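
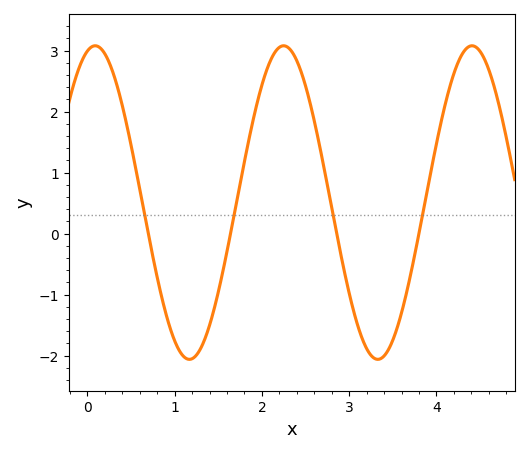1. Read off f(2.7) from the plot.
1.16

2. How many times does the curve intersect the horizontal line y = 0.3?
4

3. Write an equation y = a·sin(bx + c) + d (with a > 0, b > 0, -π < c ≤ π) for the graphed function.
y = 2.57sin(2.91x + 1.31) + 0.51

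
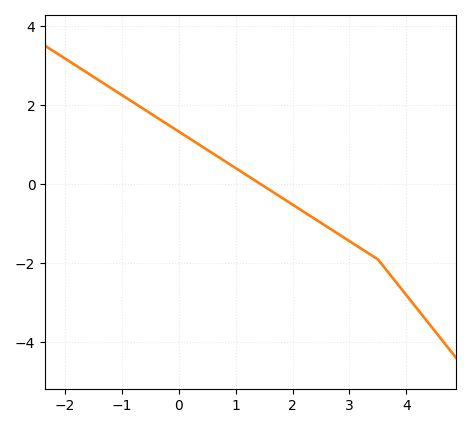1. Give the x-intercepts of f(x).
1.44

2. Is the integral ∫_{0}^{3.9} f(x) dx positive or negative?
negative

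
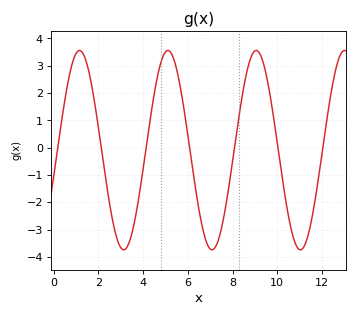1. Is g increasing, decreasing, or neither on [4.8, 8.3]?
neither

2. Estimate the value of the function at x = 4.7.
2.8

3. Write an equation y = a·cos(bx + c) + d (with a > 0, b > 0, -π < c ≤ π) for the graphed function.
y = 3.65cos(1.6x - 1.8) - 0.09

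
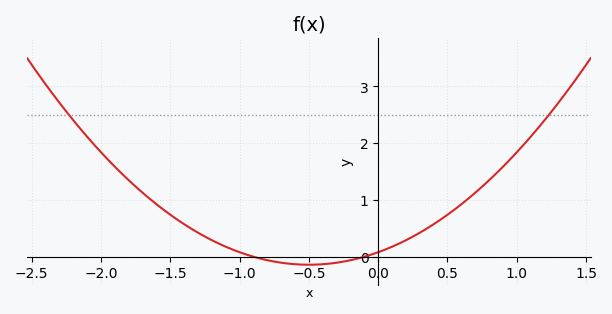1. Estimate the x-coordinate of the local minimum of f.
-0.5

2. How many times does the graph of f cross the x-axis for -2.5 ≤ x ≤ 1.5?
2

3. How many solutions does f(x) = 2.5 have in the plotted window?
2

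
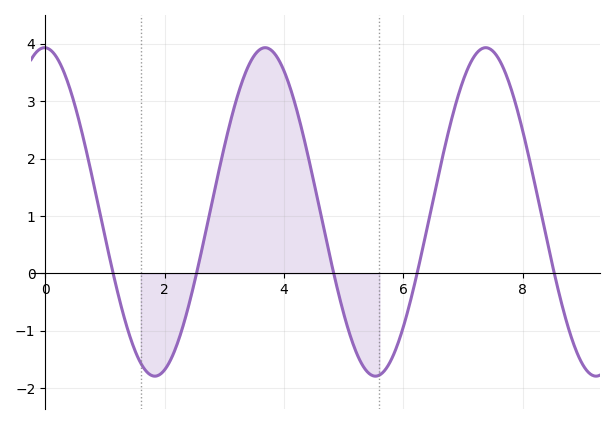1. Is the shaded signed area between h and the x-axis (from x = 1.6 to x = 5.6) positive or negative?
positive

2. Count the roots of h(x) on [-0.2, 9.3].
5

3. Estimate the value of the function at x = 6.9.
3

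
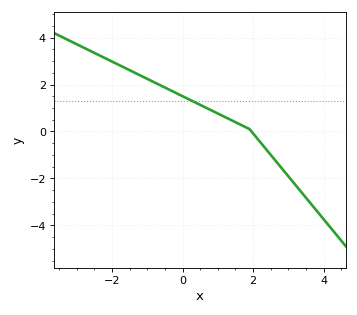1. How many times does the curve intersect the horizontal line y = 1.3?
1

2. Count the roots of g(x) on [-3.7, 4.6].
1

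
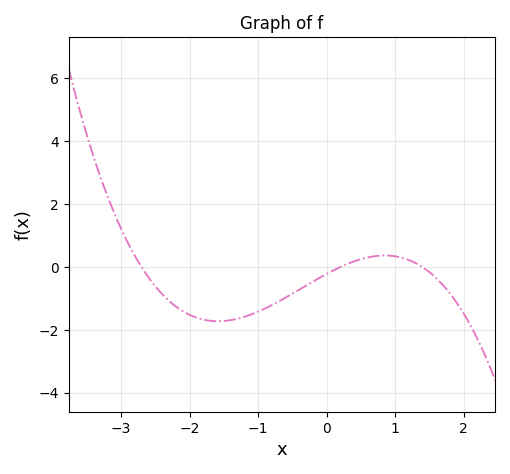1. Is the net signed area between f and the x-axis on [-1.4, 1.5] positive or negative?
negative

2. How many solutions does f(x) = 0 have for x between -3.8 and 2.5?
3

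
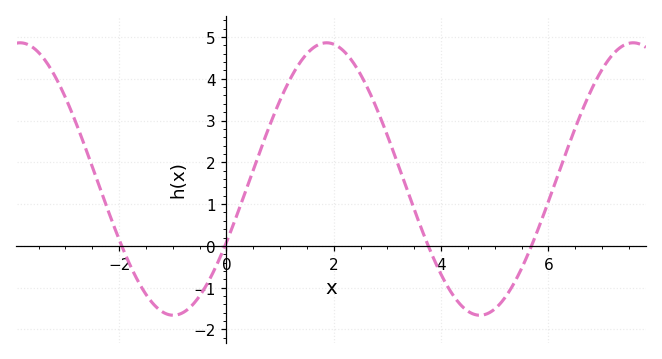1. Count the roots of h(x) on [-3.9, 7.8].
4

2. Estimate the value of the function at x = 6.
1.1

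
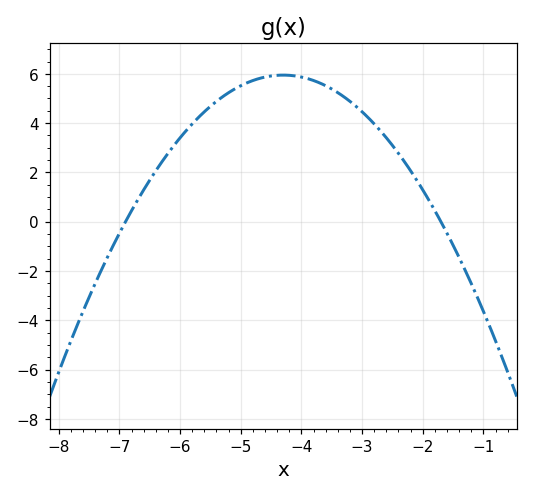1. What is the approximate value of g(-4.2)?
5.94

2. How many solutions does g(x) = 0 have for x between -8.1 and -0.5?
2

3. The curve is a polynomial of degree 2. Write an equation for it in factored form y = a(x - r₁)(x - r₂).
y = -0.88(x + 6.9)(x + 1.7)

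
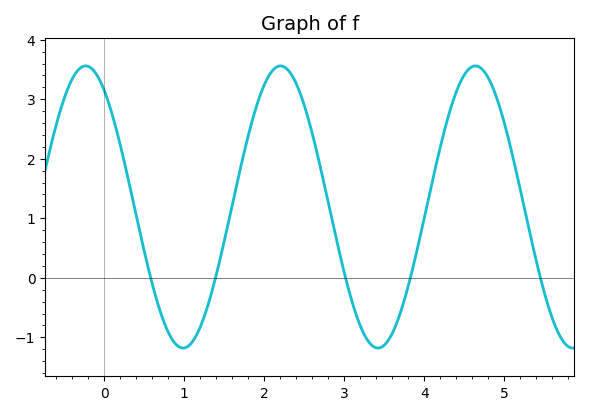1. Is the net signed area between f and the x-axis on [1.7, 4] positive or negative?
positive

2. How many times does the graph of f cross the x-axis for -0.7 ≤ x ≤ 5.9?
5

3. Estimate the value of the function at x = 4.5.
3.4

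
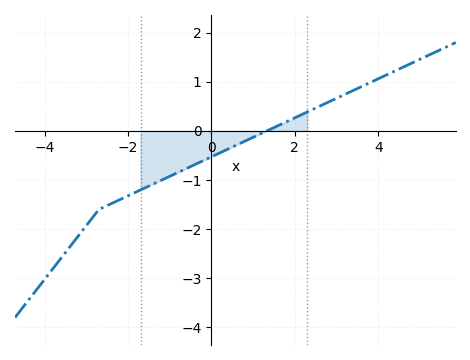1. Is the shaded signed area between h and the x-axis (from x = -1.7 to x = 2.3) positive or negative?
negative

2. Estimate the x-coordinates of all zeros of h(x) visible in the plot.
1.4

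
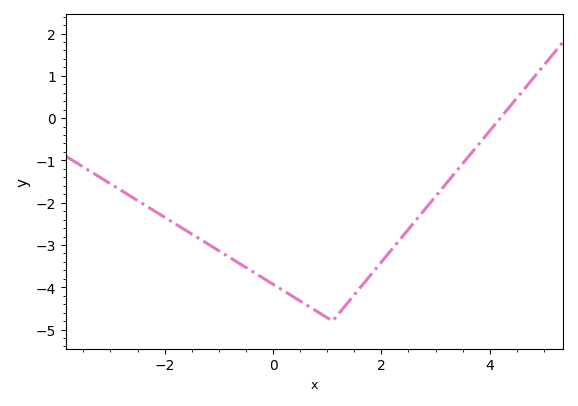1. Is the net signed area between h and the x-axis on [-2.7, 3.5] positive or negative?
negative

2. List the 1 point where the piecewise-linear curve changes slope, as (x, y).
(1.1, -4.8)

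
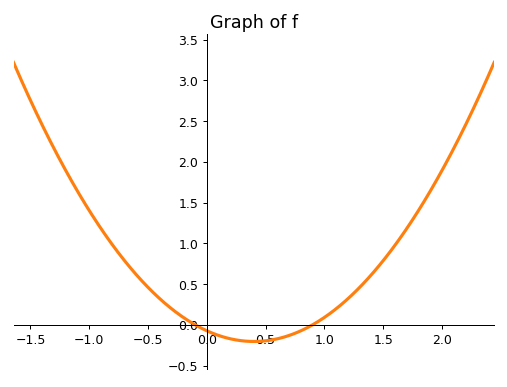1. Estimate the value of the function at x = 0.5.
-0.197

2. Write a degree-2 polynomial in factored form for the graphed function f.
y = 0.82(x + 0.1)(x - 0.9)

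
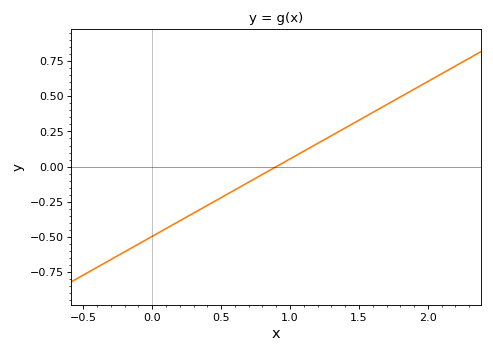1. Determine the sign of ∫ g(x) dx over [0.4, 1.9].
positive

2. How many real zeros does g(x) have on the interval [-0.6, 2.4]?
1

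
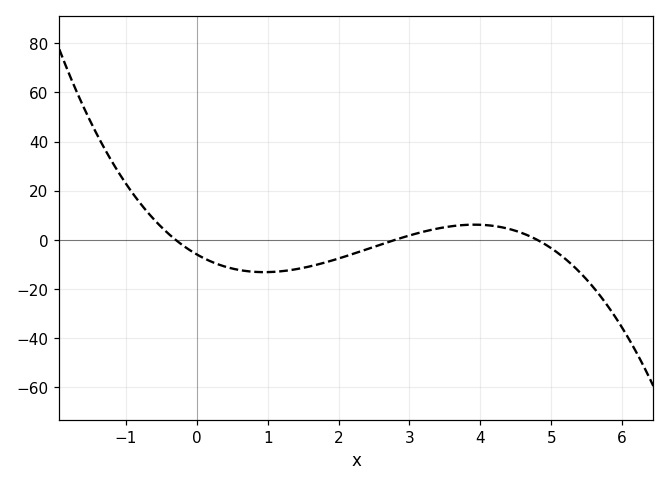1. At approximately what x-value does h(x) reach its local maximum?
4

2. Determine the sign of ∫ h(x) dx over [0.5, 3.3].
negative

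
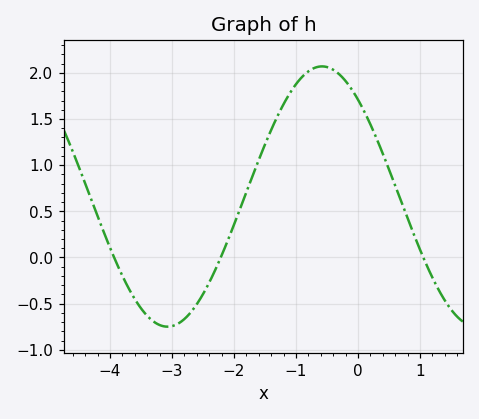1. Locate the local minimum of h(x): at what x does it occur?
-3.1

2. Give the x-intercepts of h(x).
-3.9, -2.2, 1.1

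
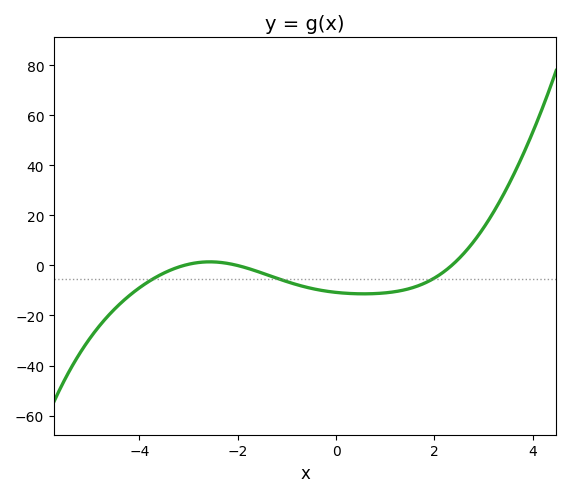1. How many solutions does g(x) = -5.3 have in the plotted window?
3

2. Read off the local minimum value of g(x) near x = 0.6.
-11.3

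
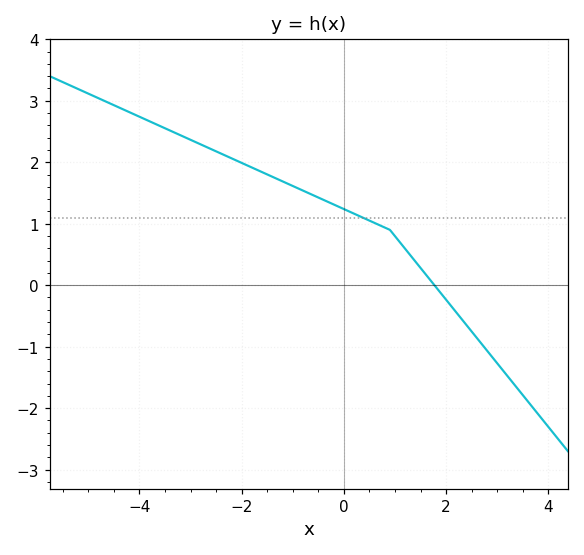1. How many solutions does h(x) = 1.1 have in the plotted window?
1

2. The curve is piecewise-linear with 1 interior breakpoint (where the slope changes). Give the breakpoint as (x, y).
(0.9, 0.9)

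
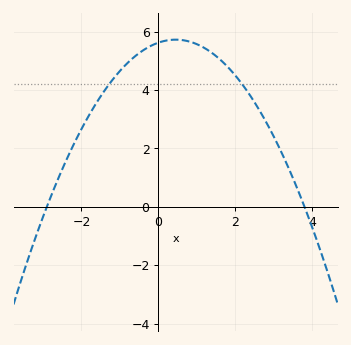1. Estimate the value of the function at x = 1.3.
5.4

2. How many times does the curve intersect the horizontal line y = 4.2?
2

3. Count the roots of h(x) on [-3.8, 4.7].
2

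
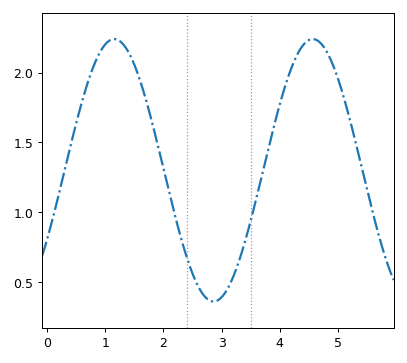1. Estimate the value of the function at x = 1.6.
1.94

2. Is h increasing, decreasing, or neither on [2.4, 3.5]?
neither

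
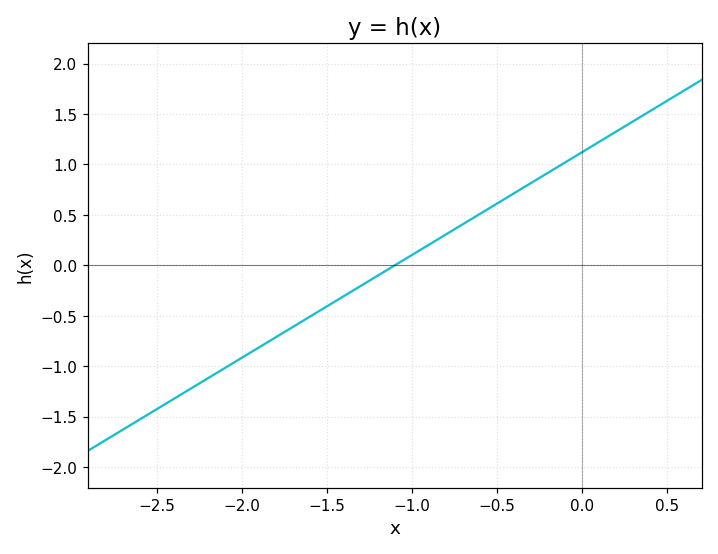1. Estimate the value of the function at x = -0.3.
0.816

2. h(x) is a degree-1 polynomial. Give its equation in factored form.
y = 1.02(x + 1.1)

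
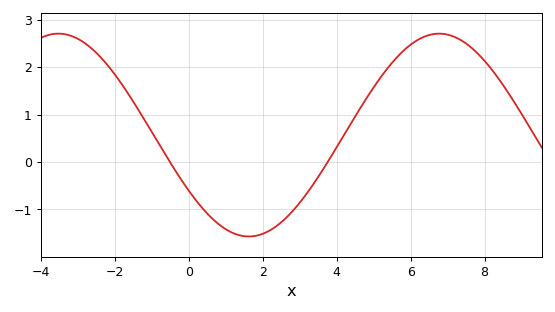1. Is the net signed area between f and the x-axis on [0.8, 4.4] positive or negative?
negative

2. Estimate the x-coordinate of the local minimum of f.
1.62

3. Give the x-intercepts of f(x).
-0.511, 3.75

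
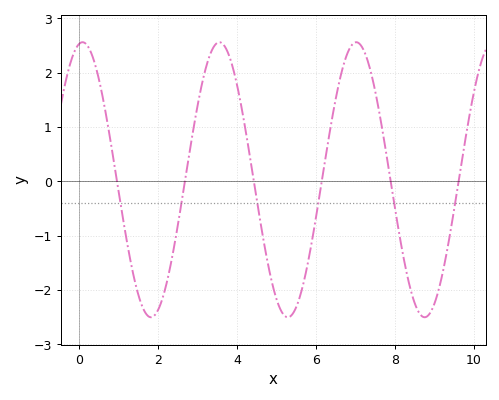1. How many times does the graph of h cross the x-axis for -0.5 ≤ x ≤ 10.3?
6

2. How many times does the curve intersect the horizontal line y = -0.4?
6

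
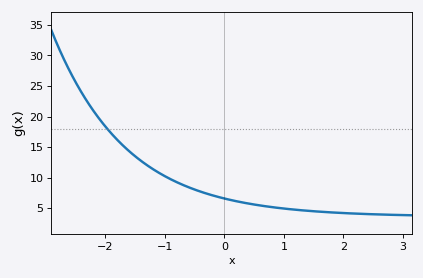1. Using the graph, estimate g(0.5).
5.5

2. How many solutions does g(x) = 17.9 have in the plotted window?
1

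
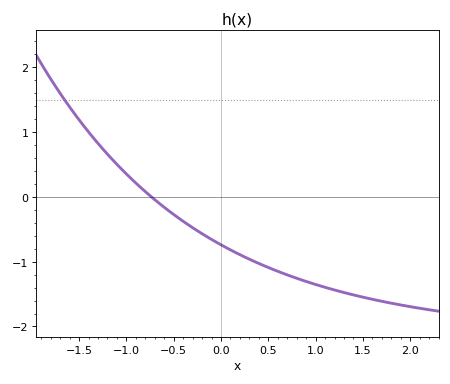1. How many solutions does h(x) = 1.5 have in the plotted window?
1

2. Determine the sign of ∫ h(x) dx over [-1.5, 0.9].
negative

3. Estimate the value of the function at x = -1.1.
0.501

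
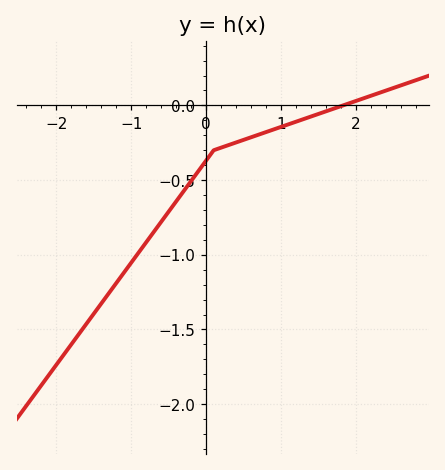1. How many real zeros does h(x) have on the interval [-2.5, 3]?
1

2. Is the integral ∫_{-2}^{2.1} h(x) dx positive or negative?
negative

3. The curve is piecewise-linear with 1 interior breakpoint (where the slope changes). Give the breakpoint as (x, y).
(0.1, -0.3)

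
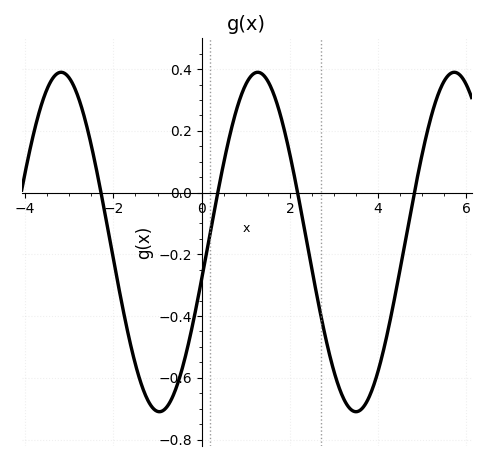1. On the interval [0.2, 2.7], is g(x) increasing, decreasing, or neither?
neither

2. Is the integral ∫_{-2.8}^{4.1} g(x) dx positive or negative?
negative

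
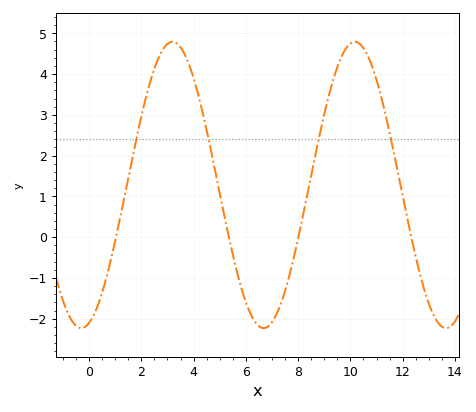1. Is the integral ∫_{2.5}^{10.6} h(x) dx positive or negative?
positive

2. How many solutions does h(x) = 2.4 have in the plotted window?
4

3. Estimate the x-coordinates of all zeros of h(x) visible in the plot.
1.03, 5.35, 8.01, 12.3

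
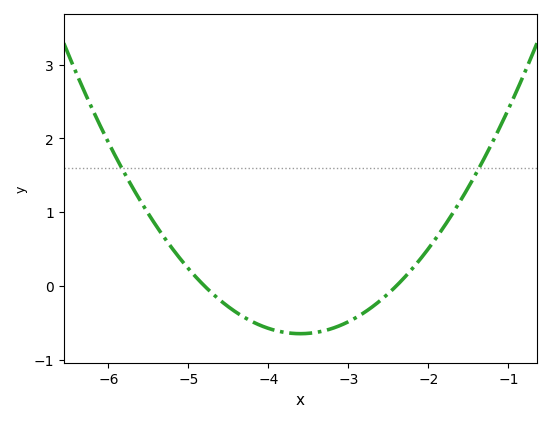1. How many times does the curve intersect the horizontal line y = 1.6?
2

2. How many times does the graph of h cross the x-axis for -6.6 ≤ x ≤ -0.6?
2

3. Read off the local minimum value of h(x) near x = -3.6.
-0.6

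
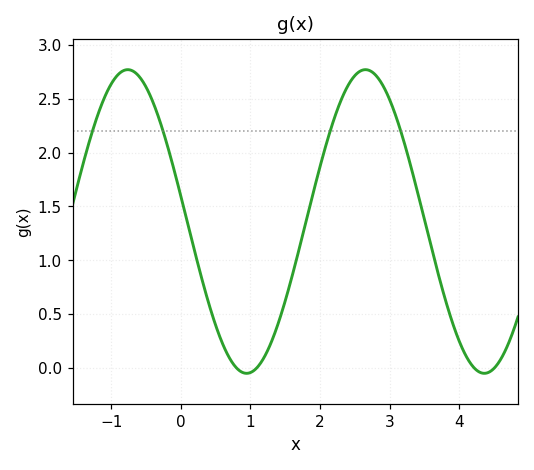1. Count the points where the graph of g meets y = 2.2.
4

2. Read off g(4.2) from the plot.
0.012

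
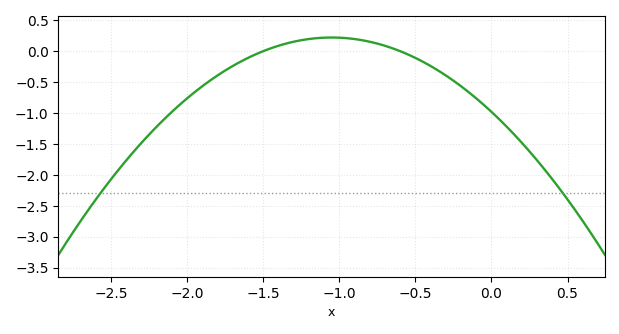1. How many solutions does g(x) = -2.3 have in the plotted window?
2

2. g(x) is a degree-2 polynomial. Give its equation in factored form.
y = -1.09(x + 1.5)(x + 0.6)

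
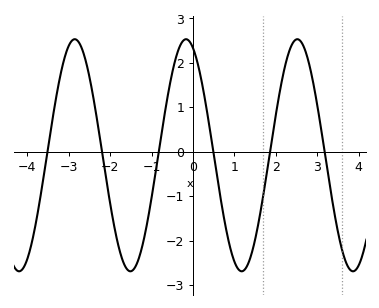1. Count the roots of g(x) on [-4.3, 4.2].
6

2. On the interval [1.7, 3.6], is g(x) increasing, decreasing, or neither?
neither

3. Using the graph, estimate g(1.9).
0.2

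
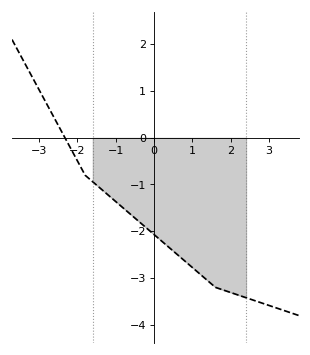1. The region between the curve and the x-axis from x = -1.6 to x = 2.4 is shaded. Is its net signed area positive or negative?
negative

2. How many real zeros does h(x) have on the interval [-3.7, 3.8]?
1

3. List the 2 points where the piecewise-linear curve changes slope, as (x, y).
(-1.8, -0.8); (1.6, -3.2)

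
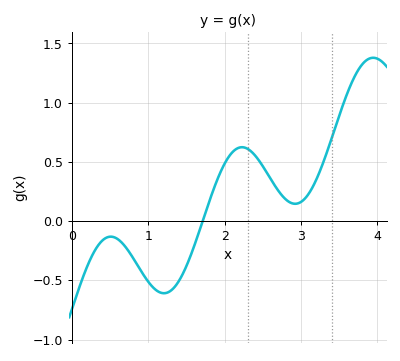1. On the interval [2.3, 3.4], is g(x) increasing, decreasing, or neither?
neither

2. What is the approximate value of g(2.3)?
0.61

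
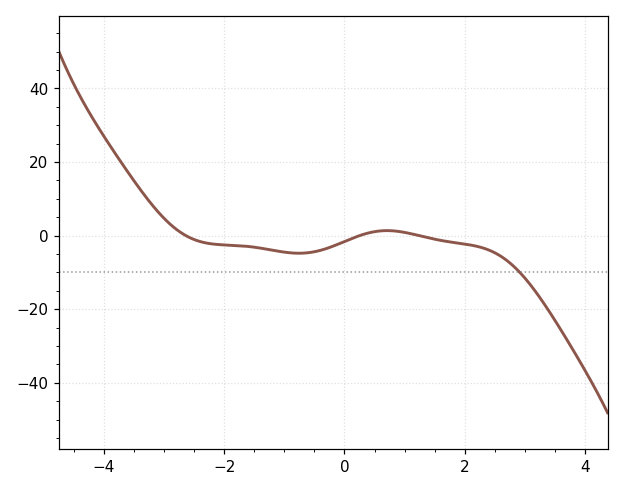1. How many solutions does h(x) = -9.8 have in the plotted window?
1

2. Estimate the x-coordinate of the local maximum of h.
0.71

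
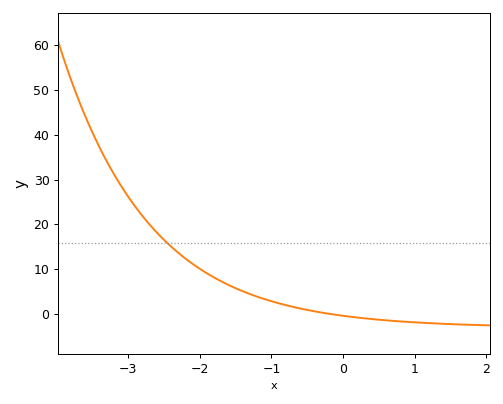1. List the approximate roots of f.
-0.155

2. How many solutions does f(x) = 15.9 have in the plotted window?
1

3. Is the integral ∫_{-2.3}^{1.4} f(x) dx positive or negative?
positive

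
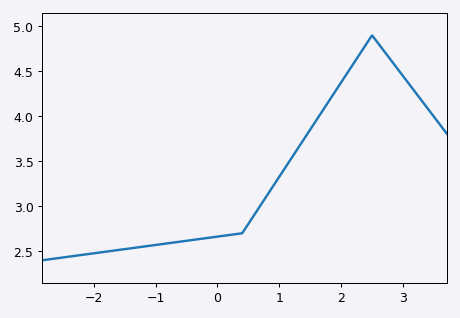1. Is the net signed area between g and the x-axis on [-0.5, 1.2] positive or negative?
positive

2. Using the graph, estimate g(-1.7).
2.51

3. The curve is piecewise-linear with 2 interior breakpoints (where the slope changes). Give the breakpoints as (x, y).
(0.4, 2.7); (2.5, 4.9)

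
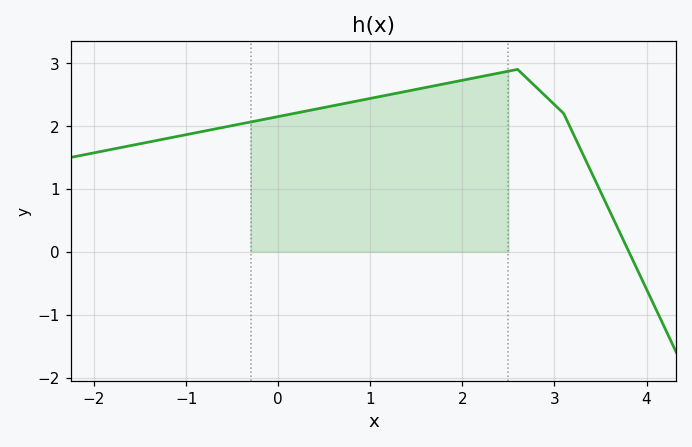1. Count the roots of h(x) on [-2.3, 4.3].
1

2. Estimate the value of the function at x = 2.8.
2.6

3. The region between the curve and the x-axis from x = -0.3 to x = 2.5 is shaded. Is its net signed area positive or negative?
positive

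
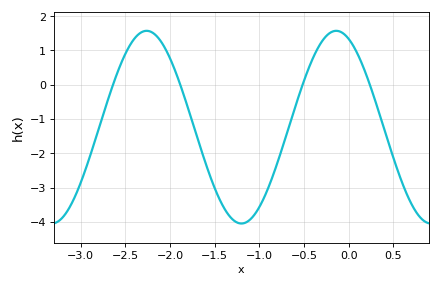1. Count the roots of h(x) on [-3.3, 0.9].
4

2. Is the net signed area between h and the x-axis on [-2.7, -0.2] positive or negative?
negative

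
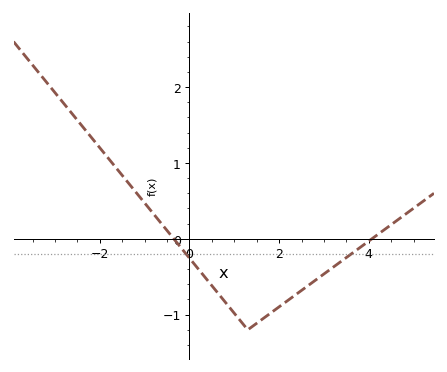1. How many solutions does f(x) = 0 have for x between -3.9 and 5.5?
2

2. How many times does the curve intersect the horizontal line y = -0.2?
2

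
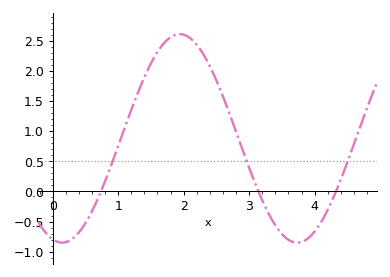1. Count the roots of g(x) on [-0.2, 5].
3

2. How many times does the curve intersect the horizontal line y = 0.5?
3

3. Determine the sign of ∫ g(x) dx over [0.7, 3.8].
positive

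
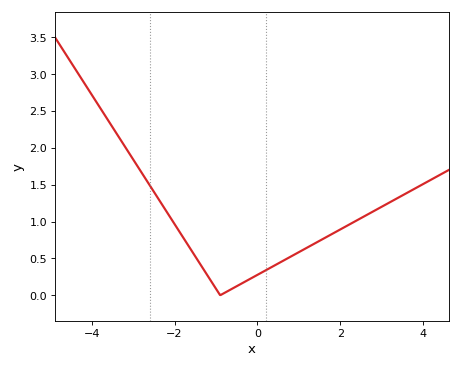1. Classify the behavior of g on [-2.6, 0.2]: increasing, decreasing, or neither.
neither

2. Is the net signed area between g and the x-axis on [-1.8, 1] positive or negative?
positive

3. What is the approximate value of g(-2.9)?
1.75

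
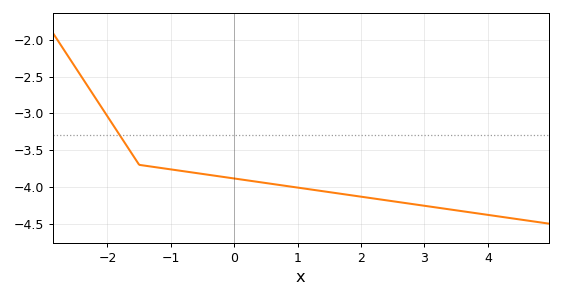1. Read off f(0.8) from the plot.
-3.98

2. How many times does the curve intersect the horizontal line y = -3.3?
1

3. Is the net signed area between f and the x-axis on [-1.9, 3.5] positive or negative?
negative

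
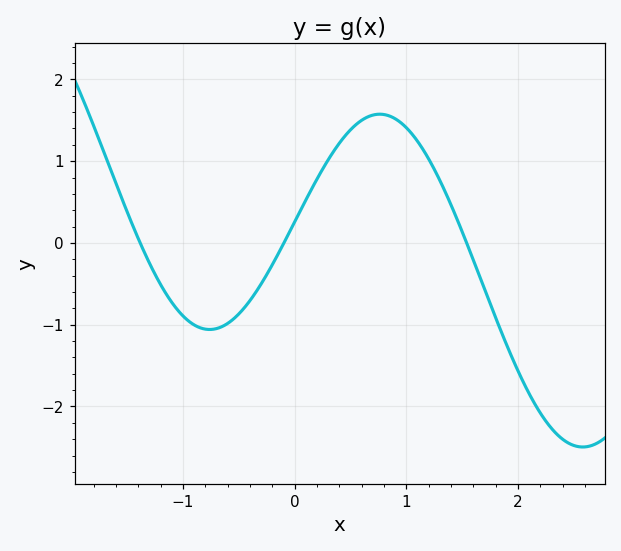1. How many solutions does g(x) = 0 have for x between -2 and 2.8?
3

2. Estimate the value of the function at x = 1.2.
1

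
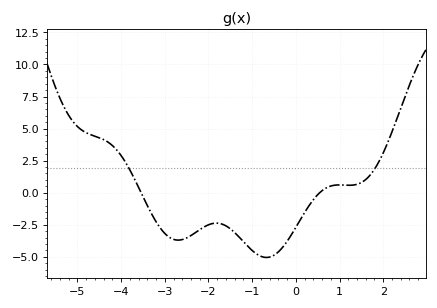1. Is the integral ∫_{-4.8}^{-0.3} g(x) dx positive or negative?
negative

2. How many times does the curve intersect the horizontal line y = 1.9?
2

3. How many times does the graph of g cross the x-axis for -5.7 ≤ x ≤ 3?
2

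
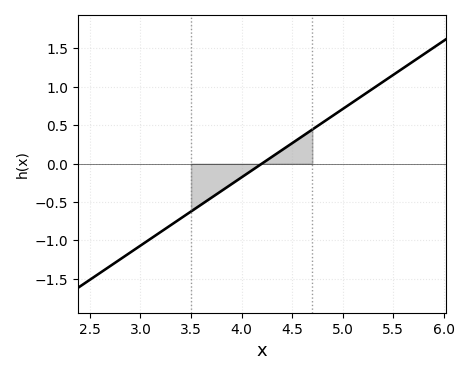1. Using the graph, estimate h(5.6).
1.25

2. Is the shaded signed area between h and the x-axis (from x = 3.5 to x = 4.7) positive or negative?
negative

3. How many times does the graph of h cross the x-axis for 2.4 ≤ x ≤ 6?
1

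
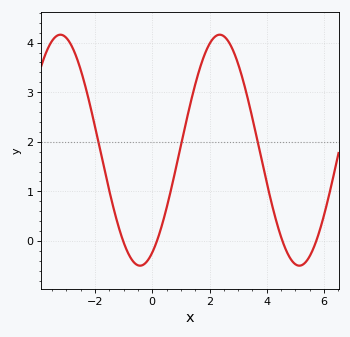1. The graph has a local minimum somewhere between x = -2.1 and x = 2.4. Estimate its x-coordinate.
-0.426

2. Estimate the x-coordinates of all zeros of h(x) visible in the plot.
-1.02, 0.166, 4.54, 5.73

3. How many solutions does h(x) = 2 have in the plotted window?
3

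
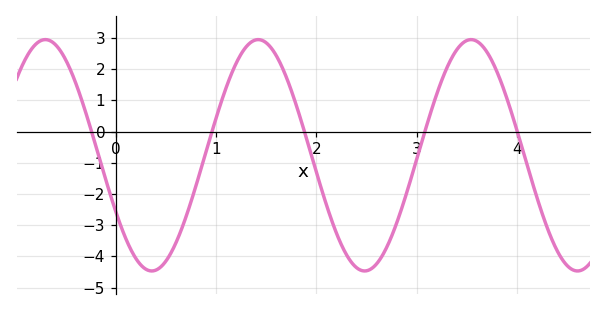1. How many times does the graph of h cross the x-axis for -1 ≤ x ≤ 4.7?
5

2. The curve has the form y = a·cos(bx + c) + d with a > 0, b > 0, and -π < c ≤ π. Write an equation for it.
y = 3.71cos(2.96x + 2.08) - 0.76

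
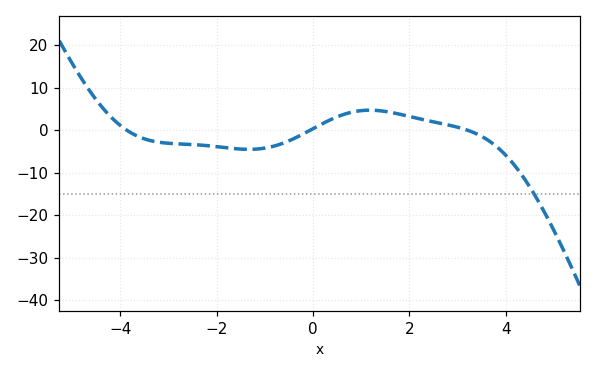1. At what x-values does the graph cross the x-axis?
-3.8, 0, 3.2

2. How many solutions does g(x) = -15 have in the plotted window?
1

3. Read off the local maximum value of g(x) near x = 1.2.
5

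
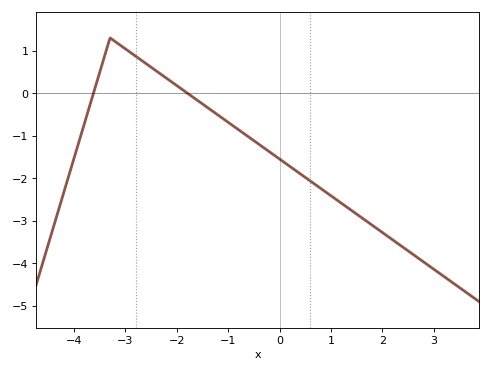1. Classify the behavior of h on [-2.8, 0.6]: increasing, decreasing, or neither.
decreasing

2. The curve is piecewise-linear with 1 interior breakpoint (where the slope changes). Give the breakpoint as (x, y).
(-3.3, 1.3)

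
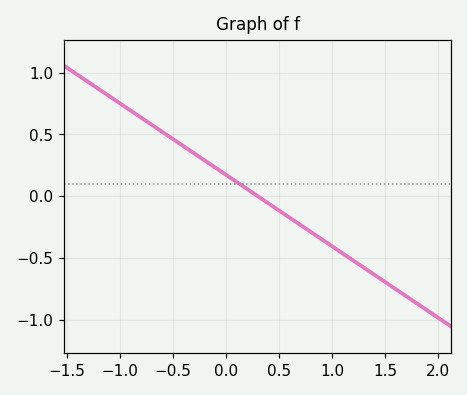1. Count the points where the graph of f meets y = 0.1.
1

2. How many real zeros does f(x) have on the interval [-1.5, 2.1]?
1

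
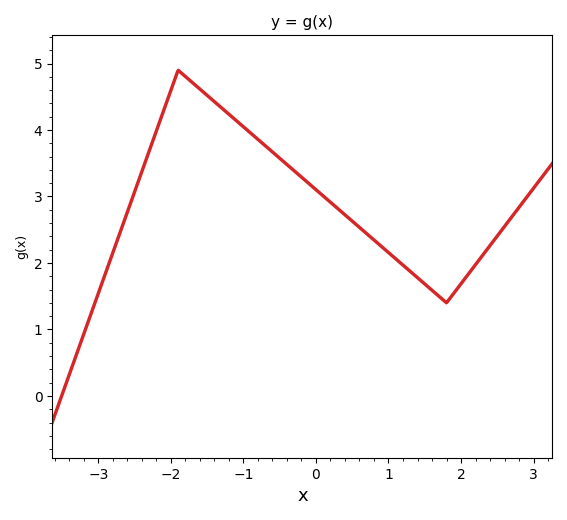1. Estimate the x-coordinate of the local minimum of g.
1.8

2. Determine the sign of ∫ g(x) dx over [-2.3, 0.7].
positive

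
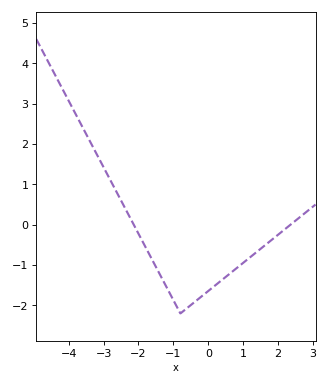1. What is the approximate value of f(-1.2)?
-1.54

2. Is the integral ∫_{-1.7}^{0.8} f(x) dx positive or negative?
negative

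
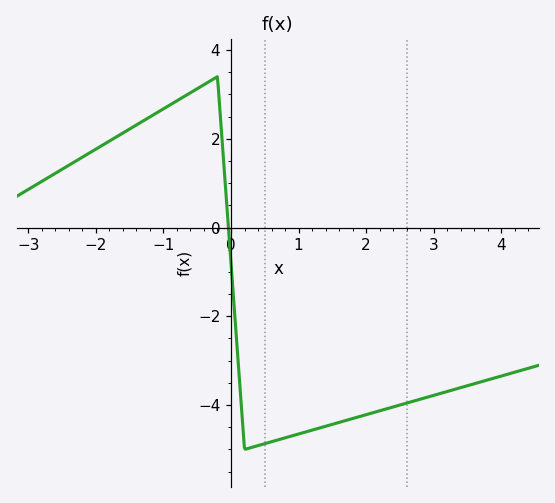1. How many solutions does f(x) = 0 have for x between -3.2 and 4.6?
1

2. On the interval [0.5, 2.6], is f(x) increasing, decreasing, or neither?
increasing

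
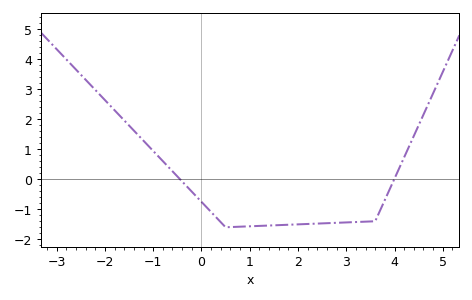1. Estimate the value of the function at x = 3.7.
-1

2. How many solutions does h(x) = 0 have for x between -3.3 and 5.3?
2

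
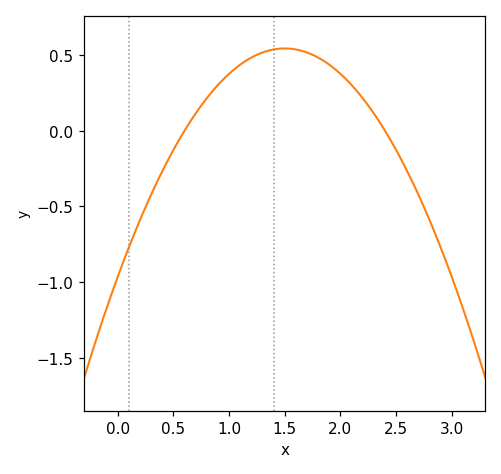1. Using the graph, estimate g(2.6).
-0.25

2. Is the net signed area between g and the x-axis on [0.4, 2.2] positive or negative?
positive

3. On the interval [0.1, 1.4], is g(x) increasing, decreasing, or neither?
increasing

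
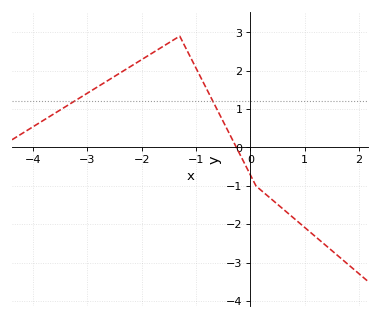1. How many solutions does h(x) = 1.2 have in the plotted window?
2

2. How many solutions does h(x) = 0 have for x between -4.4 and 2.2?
1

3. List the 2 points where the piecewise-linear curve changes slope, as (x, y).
(-1.3, 2.9); (0.1, -1)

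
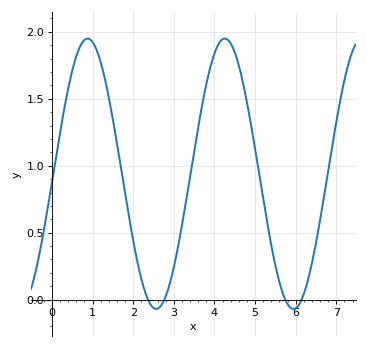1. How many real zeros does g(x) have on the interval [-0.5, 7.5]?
4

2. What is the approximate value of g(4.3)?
1.95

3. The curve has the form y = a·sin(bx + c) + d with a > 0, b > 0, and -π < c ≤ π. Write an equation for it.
y = 1.01sin(1.86x - 0.06) + 0.94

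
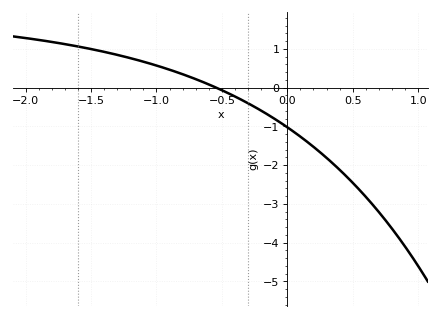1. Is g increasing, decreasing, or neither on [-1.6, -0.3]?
decreasing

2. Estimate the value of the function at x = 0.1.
-1.3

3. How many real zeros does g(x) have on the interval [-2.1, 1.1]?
1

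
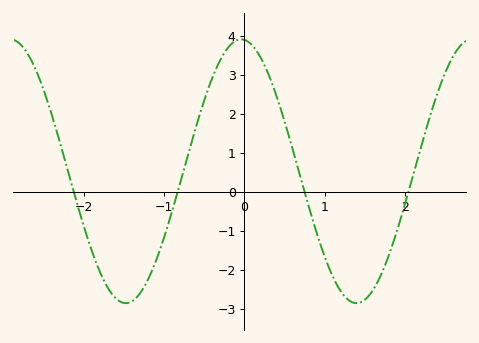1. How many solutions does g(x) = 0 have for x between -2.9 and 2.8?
4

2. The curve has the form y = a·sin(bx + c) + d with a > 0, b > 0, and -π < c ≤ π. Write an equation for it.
y = 3.38sin(2.2x + 1.7) + 0.53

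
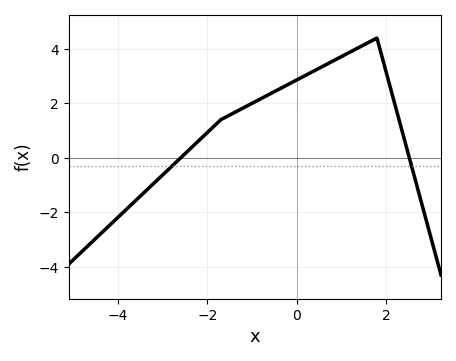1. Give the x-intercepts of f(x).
-2.6, 2.6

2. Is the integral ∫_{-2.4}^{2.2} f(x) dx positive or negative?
positive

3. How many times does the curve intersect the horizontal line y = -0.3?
2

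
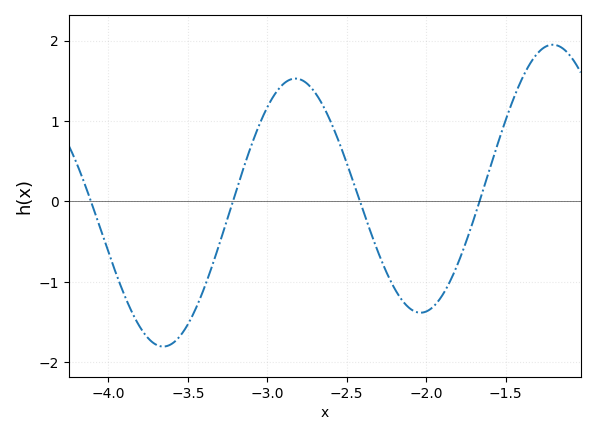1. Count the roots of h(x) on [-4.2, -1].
4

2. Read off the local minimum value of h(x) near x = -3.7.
-1.81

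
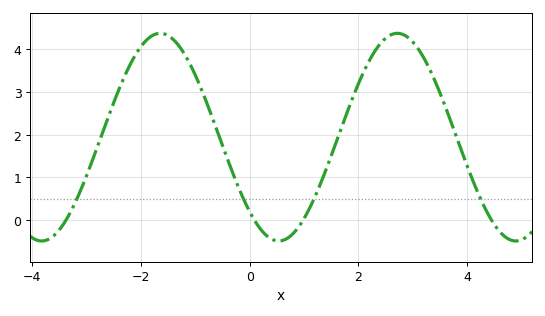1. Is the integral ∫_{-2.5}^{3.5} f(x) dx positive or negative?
positive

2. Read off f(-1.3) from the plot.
4.07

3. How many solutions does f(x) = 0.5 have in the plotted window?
4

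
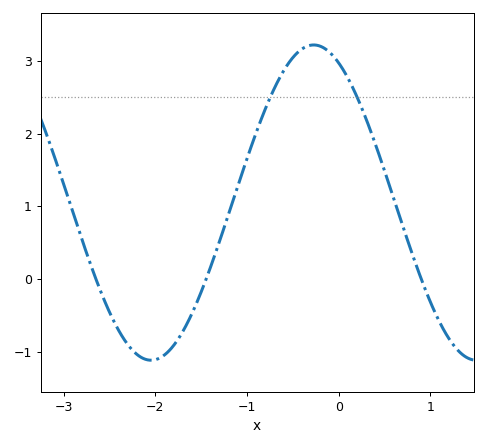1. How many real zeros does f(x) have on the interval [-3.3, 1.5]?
3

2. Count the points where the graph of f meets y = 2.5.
2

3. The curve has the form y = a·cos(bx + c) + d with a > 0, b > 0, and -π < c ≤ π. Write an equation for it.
y = 2.17cos(1.77x + 0.482) + 1.05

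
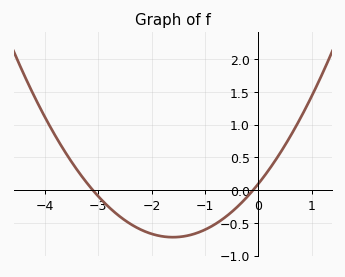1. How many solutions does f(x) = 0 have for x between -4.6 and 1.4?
2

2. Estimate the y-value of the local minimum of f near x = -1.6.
-0.72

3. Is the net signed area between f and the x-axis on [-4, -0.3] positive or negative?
negative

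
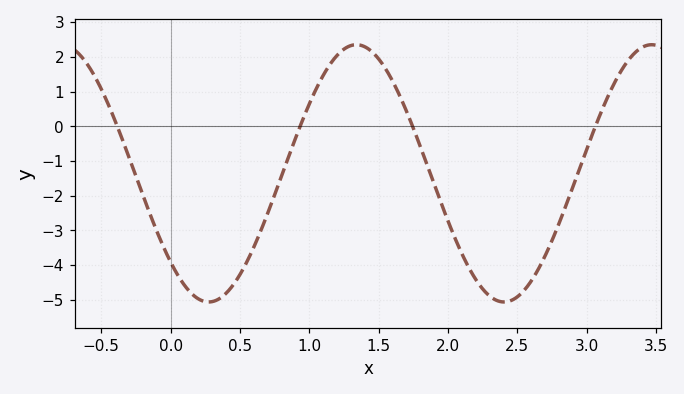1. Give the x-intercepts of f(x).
-0.385, 0.934, 1.74, 3.06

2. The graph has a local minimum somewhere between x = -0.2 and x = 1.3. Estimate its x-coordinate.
0.274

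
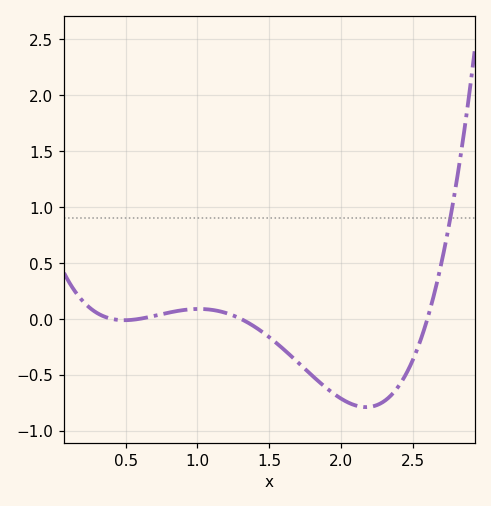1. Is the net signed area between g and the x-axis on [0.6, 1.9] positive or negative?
negative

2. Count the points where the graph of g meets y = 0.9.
1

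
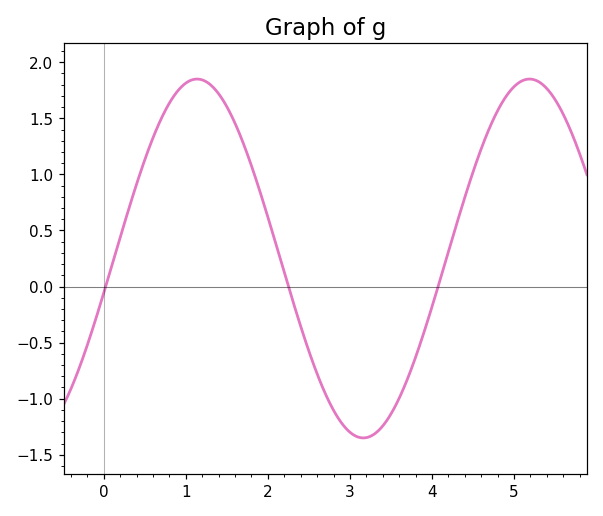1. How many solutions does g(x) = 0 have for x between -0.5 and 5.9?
3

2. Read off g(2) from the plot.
0.618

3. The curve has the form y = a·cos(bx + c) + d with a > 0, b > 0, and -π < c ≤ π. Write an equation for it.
y = 1.6cos(1.55x - 1.76) + 0.25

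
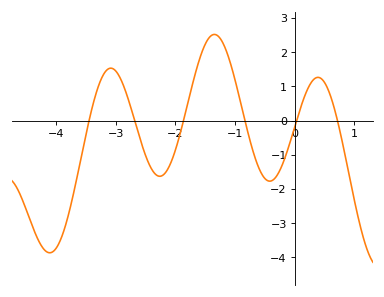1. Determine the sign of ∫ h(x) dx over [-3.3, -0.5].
positive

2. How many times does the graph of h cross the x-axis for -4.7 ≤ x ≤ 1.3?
6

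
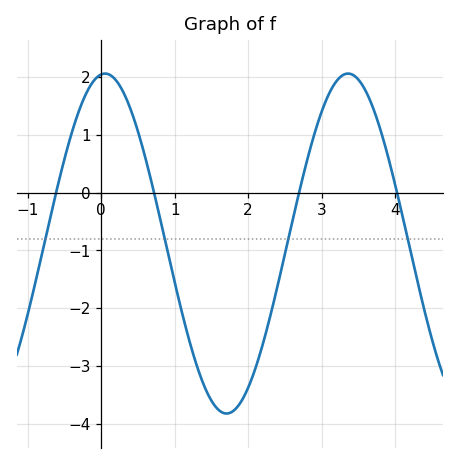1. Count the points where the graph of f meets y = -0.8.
4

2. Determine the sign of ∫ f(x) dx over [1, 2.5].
negative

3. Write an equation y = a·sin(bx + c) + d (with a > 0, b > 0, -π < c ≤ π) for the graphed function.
y = 2.94sin(1.9x + 1.47) - 0.88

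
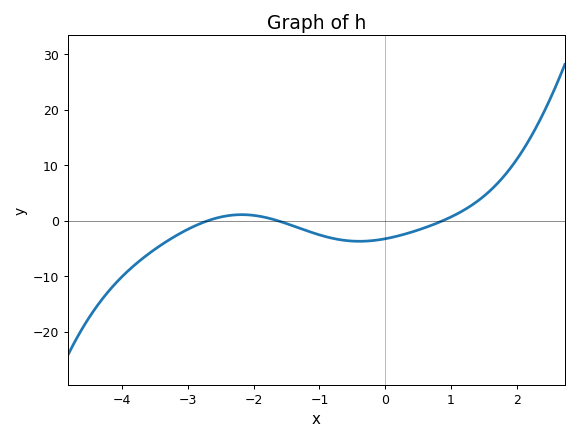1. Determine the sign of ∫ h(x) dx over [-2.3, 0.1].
negative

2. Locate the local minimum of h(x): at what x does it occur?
-0.4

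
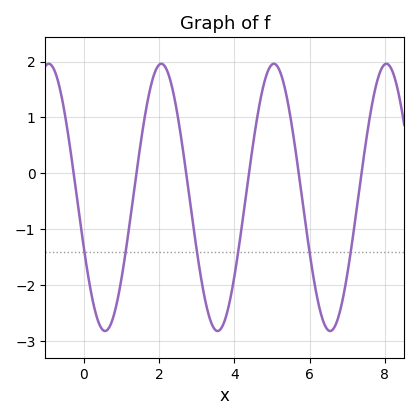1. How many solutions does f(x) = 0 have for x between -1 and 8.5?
6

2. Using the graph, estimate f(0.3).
-2.47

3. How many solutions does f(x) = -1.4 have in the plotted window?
6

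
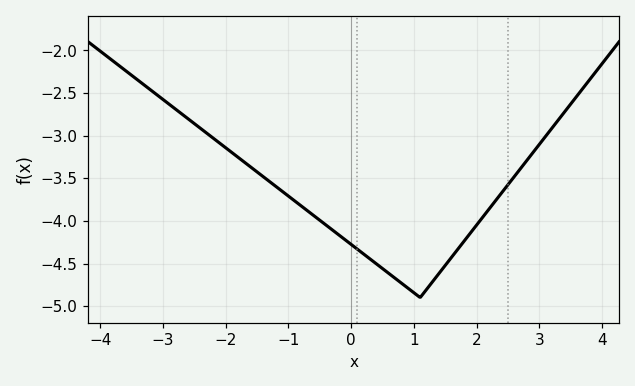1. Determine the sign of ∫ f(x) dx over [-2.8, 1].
negative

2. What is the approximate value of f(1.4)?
-4.6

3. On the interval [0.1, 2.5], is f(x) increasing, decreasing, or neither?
neither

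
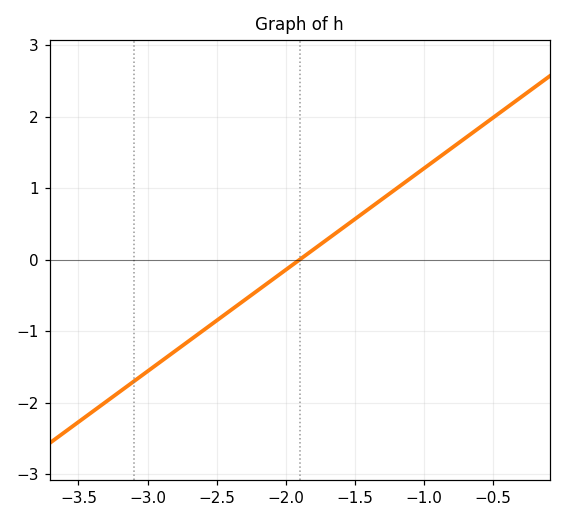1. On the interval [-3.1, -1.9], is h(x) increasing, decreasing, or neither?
increasing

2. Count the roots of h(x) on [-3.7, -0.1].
1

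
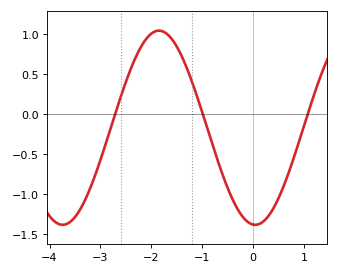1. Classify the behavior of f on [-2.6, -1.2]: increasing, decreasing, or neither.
neither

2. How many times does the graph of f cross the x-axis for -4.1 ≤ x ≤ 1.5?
3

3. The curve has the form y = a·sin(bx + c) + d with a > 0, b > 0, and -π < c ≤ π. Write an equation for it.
y = 1.21sin(1.66x - 1.64) - 0.17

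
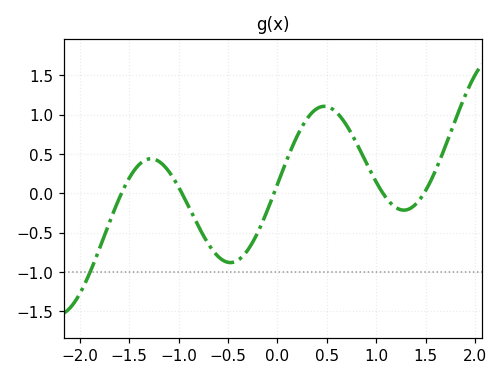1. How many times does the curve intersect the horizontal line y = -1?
1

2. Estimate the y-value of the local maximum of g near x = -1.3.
0.45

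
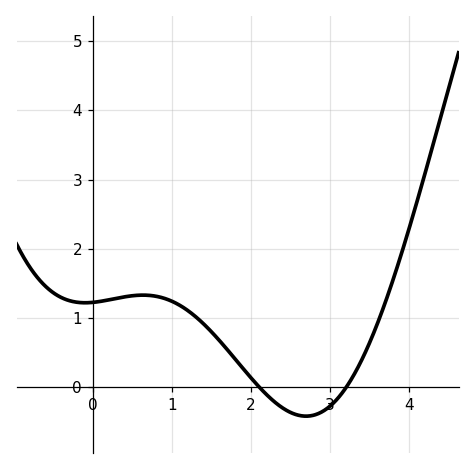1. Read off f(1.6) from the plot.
0.674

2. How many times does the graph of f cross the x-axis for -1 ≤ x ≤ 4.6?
2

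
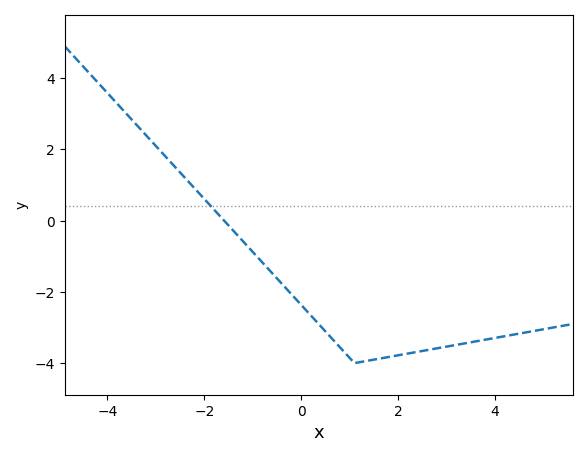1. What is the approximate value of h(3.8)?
-3.34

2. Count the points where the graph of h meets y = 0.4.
1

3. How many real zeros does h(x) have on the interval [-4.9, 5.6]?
1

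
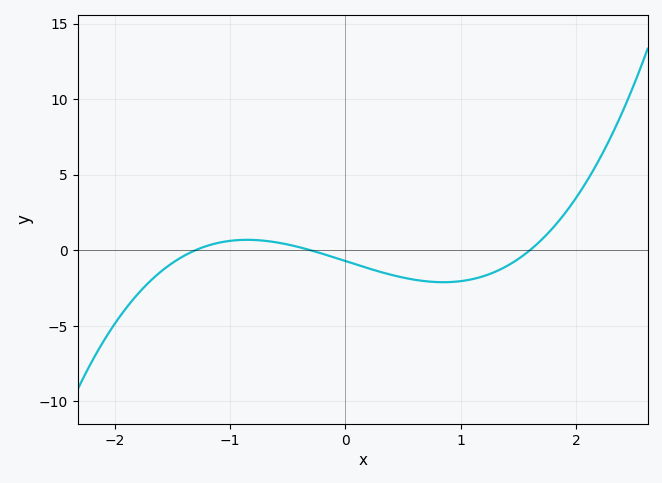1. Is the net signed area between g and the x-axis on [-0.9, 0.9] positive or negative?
negative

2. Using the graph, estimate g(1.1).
-1.92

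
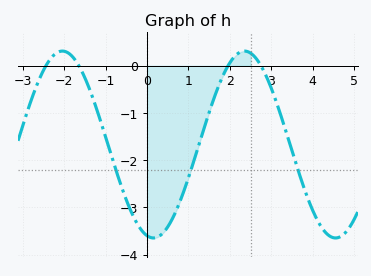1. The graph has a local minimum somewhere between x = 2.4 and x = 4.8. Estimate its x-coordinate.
4.6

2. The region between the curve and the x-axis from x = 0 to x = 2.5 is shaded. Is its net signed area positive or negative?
negative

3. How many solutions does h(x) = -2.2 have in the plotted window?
3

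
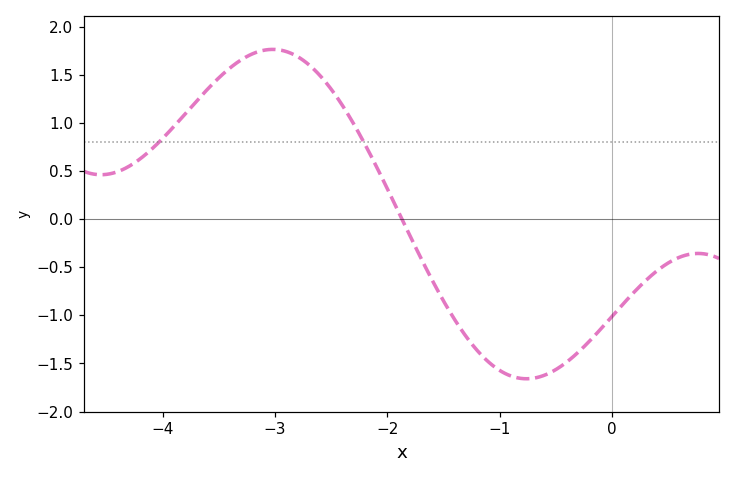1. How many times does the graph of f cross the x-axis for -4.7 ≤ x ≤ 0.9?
1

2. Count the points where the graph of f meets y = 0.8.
2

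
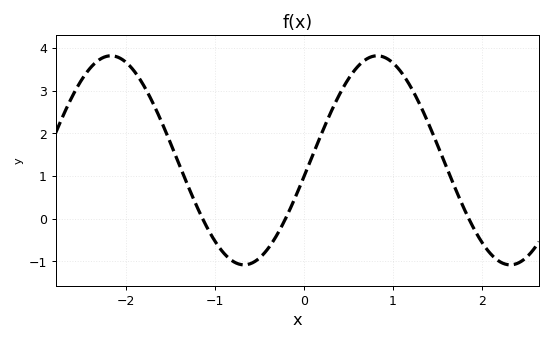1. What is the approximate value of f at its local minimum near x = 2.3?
-1.08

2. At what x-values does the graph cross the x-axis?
-1.14, -0.206, 1.85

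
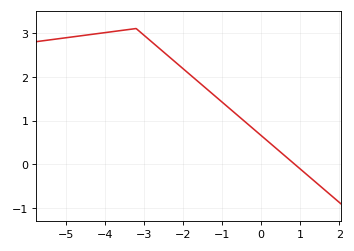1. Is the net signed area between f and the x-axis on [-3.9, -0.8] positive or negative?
positive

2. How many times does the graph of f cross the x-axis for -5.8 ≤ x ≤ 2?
1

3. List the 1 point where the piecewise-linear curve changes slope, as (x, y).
(-3.2, 3.1)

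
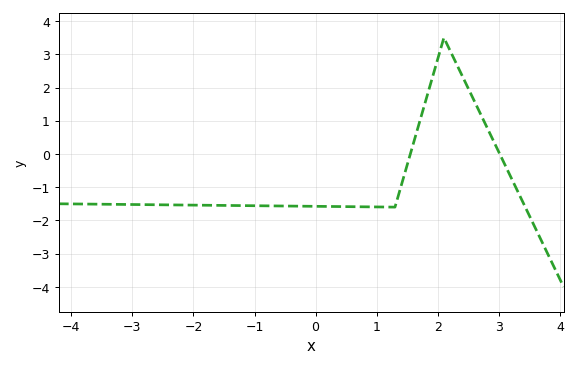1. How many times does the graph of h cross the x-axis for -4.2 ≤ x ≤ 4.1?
2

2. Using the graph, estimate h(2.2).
3.1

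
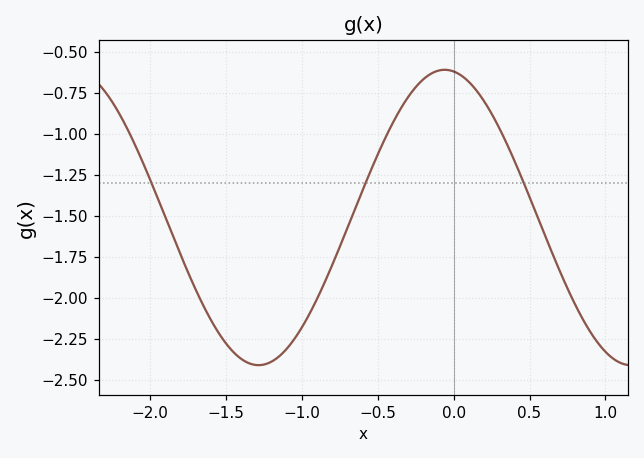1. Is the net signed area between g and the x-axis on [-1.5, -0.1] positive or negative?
negative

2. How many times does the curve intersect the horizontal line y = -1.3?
3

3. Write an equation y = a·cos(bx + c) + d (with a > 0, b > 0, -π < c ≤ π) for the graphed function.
y = 0.9cos(2.56x + 0.152) - 1.51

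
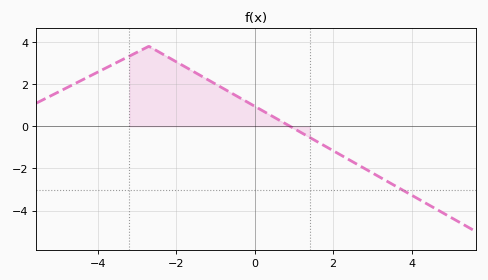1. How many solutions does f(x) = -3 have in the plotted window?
1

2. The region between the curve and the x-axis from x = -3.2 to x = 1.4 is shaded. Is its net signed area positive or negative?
positive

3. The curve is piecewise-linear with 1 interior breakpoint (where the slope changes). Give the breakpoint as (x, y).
(-2.7, 3.8)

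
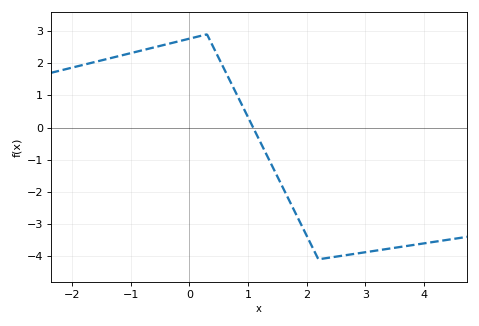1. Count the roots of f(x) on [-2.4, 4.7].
1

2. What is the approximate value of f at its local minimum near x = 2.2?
-4.1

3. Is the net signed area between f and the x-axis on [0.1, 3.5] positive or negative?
negative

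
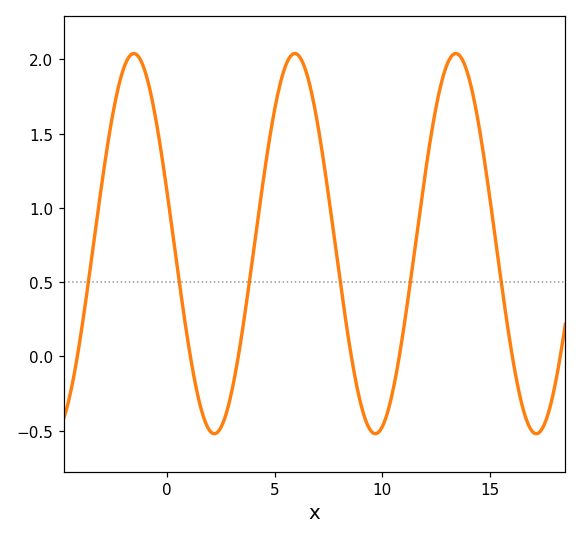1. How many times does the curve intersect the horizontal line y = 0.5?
6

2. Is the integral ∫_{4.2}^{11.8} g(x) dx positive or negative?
positive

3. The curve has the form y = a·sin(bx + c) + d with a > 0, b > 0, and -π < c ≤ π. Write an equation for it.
y = 1.28sin(0.84x + 2.9) + 0.76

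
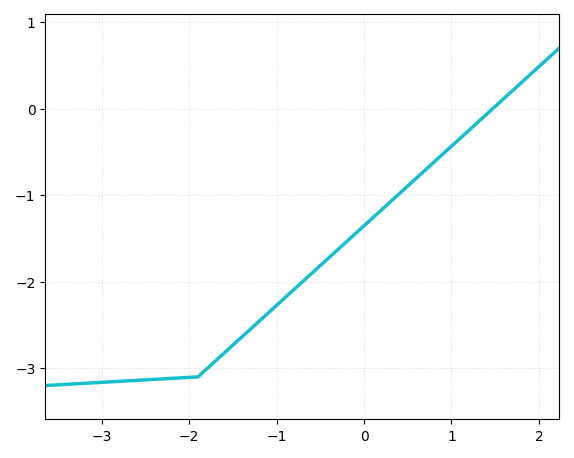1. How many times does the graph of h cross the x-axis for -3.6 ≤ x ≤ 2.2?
1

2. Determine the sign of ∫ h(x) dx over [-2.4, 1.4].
negative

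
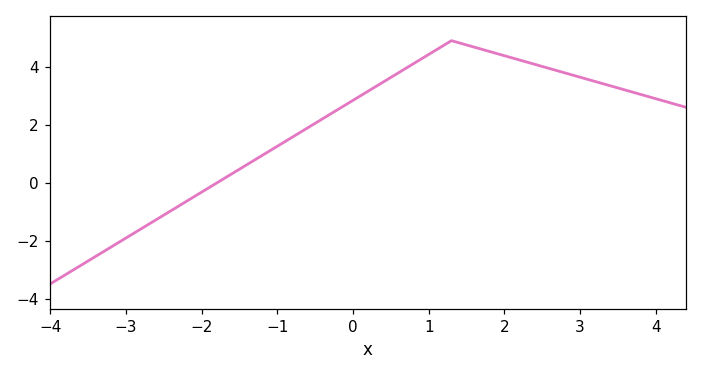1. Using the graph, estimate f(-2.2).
-0.6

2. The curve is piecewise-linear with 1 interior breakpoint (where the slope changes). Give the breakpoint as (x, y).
(1.3, 4.9)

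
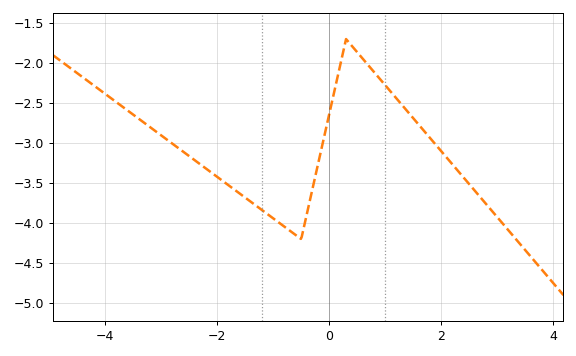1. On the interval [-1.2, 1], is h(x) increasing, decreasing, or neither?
neither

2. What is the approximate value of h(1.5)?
-2.7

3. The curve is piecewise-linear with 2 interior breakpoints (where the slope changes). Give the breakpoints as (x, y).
(-0.5, -4.2); (0.3, -1.7)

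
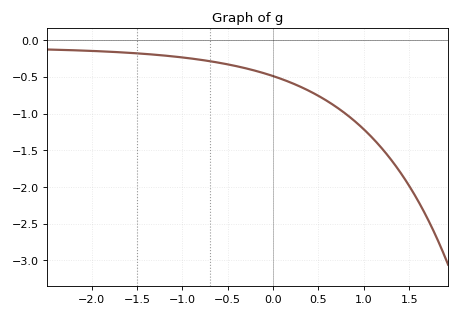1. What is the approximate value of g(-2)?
-0.148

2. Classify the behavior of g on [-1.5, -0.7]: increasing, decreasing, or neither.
decreasing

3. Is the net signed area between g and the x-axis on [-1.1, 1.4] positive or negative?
negative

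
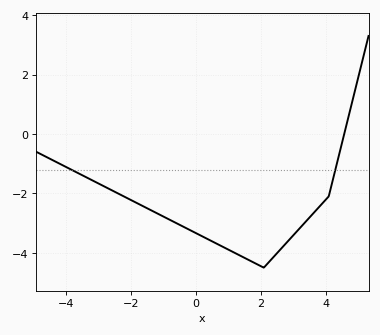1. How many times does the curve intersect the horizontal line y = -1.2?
2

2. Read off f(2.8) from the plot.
-3.66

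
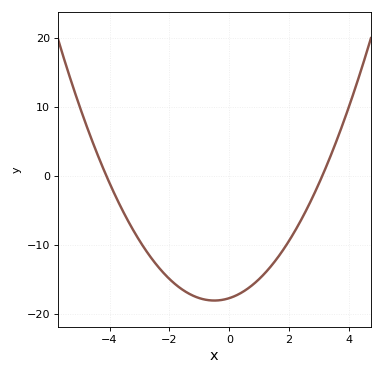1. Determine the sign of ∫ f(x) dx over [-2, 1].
negative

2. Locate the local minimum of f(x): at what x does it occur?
-0.4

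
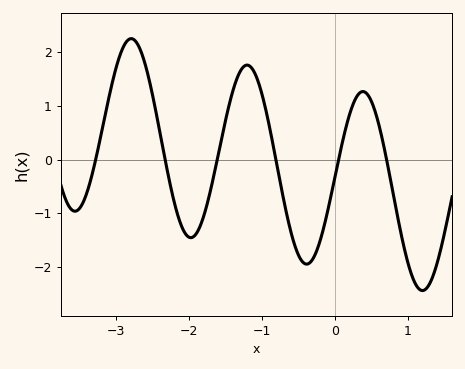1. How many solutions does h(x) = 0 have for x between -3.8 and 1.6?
6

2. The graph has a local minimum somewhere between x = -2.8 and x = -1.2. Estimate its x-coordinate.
-1.98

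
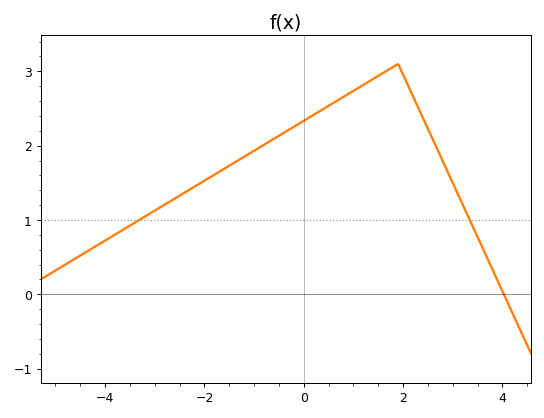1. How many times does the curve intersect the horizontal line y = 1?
2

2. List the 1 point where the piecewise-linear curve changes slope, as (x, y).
(1.9, 3.1)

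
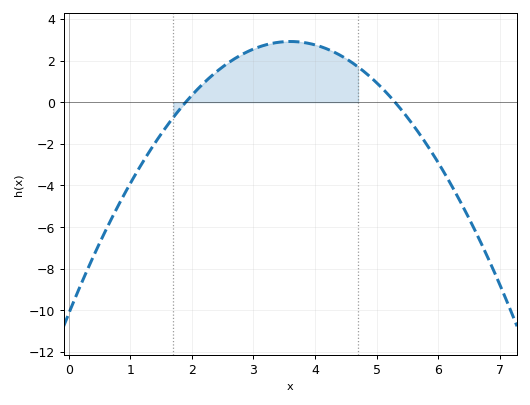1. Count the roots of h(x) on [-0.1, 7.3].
2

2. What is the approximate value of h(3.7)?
3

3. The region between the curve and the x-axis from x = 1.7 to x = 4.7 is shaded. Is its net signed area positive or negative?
positive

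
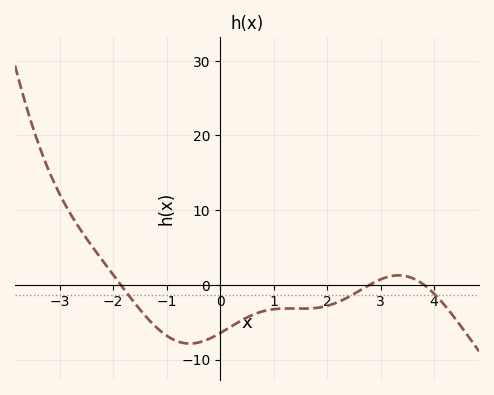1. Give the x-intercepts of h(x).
-1.86, 2.79, 3.81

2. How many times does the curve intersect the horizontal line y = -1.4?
3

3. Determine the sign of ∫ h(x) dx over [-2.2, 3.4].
negative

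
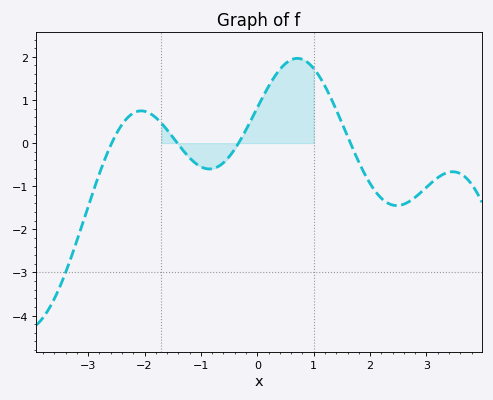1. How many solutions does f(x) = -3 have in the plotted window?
1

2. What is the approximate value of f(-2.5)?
0.214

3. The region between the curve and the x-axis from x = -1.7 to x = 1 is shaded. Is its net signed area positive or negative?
positive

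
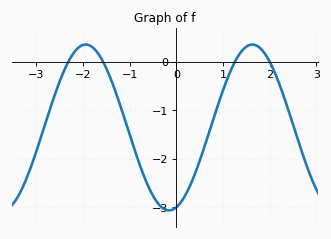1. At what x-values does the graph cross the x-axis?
-2.3, -1.6, 1.3, 2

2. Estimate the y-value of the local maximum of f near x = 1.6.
0.35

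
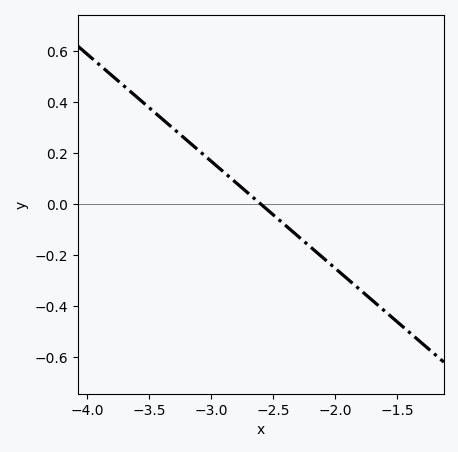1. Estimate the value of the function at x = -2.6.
0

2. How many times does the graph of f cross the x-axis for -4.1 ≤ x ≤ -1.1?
1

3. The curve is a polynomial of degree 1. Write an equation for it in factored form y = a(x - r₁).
y = -0.42(x + 2.6)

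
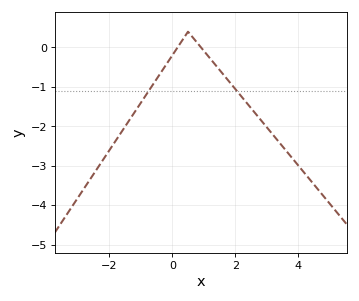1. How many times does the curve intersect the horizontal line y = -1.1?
2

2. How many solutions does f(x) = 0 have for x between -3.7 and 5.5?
2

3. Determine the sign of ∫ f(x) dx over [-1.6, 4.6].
negative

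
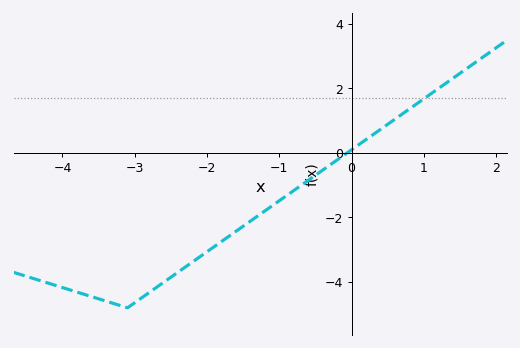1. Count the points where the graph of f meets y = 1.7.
1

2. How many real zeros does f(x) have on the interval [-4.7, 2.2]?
1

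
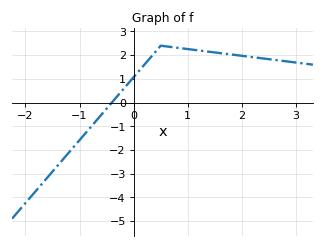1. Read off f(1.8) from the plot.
2.03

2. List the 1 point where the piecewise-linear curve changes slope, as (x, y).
(0.5, 2.4)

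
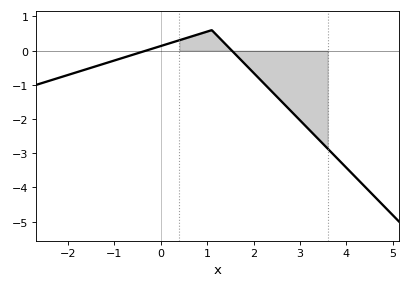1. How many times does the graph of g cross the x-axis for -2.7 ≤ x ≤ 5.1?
2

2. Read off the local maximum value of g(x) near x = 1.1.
0.599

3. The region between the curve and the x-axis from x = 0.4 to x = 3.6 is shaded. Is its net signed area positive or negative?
negative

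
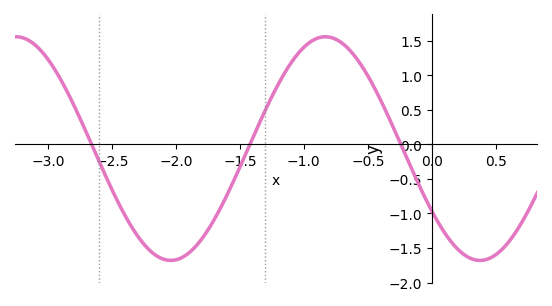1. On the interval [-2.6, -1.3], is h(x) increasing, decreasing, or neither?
neither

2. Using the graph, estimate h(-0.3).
0.25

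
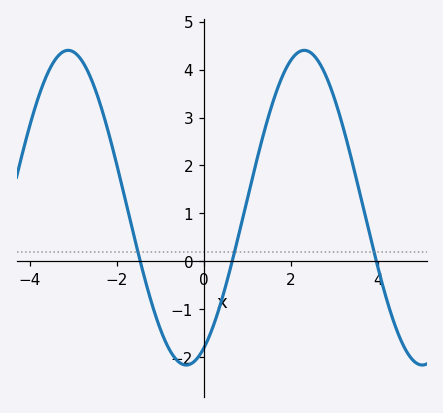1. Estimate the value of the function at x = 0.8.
0.561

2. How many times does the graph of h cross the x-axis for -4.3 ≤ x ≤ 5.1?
3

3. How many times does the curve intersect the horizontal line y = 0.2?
3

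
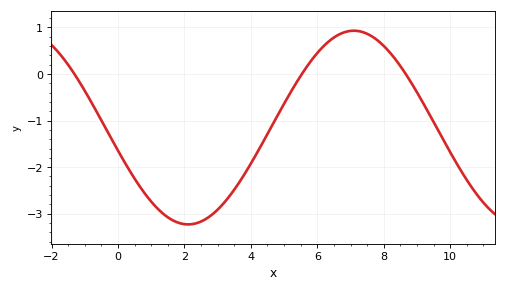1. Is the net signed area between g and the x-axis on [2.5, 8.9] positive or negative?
negative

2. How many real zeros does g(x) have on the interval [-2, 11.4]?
3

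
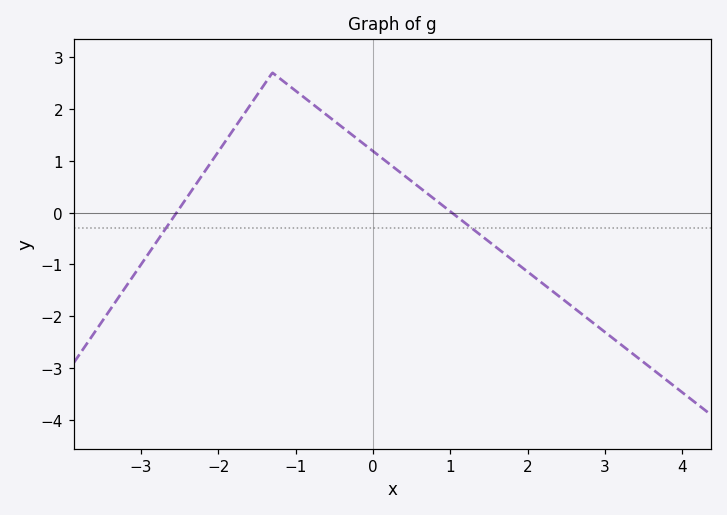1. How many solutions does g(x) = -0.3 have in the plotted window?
2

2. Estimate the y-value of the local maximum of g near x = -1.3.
2.7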